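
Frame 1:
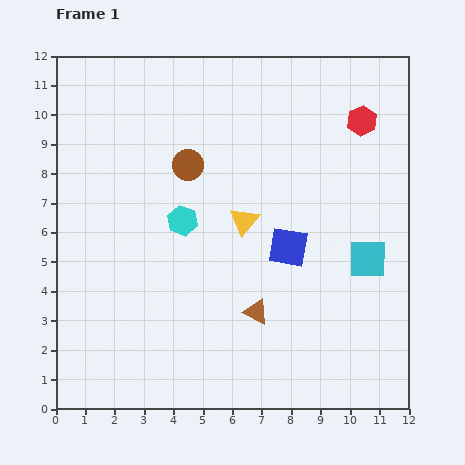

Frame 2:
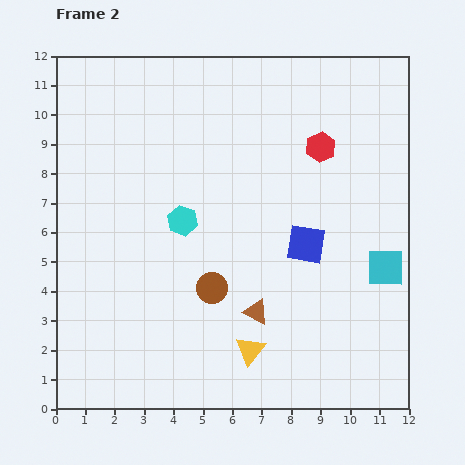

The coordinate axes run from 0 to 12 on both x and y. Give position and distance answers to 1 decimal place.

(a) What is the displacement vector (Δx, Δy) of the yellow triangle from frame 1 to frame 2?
(0.2, -4.4)

The yellow triangle was at (6.4, 6.4) in frame 1 and (6.6, 2.0) in frame 2.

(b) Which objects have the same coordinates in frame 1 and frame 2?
the cyan hexagon, the brown triangle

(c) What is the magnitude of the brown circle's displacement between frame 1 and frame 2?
4.3

The brown circle moved from (4.5, 8.3) to (5.3, 4.1), a distance of √(0.8² + 4.2²) ≈ 4.3.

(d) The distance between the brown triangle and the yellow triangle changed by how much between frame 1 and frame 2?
-1.8

Distance in frame 1: 3.1. Distance in frame 2: 1.3.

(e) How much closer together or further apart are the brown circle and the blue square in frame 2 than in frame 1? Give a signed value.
-0.9

Distance in frame 1: 4.4. Distance in frame 2: 3.5.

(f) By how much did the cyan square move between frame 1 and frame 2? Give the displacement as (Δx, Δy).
(0.6, -0.3)

The cyan square was at (10.6, 5.1) in frame 1 and (11.2, 4.8) in frame 2.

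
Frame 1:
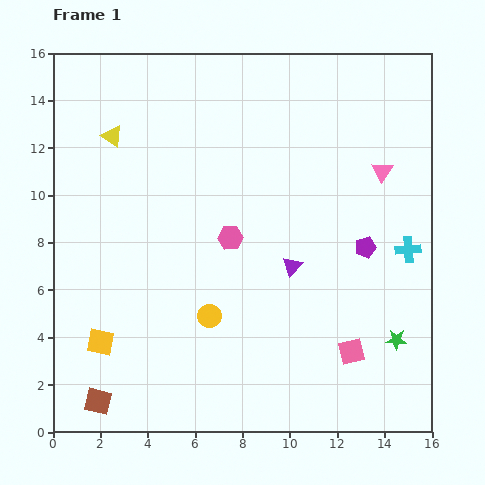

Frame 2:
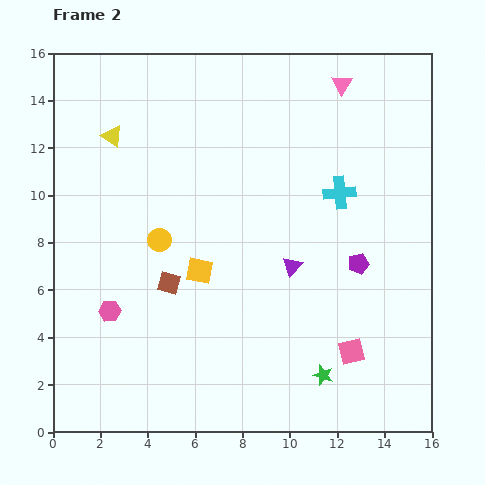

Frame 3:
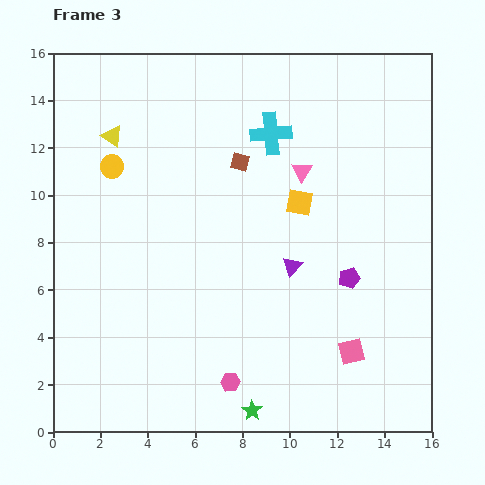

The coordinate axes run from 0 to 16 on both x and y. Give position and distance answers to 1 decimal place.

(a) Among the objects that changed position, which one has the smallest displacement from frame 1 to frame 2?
the purple pentagon

(moved 0.8)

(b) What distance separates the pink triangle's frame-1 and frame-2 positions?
4.1

The pink triangle moved from (13.9, 11.0) to (12.2, 14.7), a distance of √(1.7² + 3.7²) ≈ 4.1.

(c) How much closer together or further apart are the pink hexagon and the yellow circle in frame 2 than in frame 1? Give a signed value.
+0.3

Distance in frame 1: 3.4. Distance in frame 2: 3.7.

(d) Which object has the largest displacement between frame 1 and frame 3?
the brown square

(moved 11.7; next 10.3)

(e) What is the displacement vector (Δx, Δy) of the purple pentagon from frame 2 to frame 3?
(-0.4, -0.6)

The purple pentagon was at (12.9, 7.1) in frame 2 and (12.5, 6.5) in frame 3.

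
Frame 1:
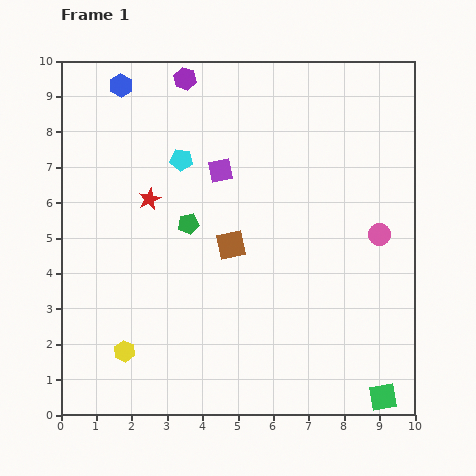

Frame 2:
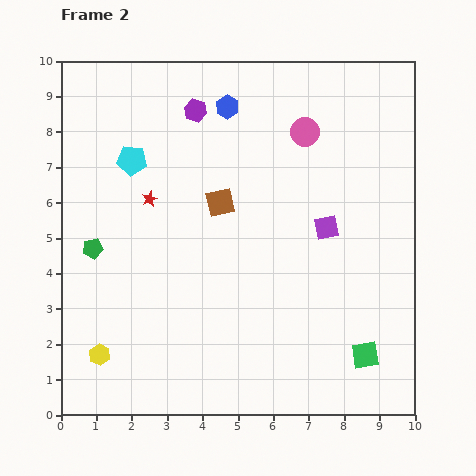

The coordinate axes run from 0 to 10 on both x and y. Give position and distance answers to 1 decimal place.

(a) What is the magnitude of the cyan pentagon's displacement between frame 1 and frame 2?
1.4

The cyan pentagon moved from (3.4, 7.2) to (2.0, 7.2), a distance of √(1.4² + 0.0²) ≈ 1.4.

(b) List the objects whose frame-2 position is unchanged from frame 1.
the red star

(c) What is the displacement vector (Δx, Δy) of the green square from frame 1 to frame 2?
(-0.5, 1.2)

The green square was at (9.1, 0.5) in frame 1 and (8.6, 1.7) in frame 2.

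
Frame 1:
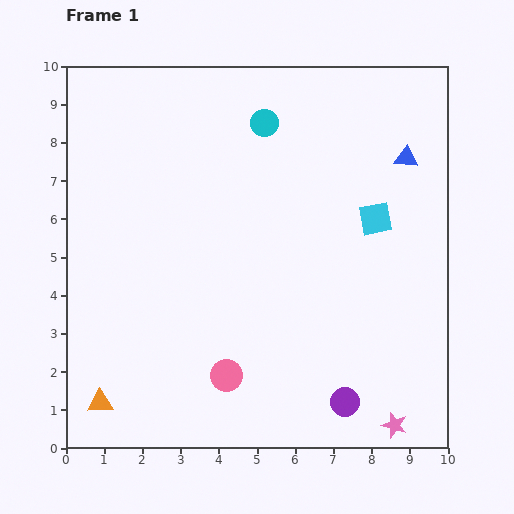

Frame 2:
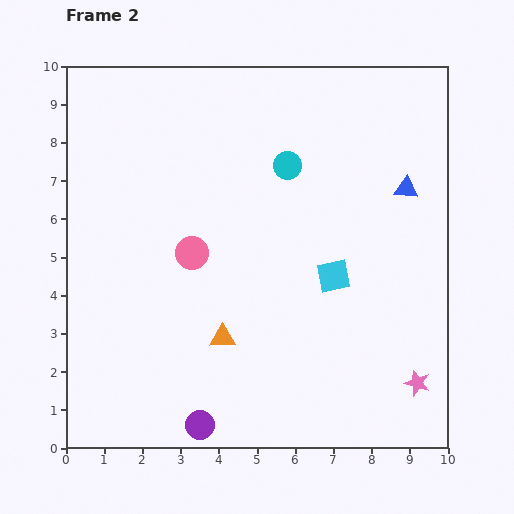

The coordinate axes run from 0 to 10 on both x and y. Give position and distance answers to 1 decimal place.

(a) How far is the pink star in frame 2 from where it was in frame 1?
1.3

The pink star moved from (8.6, 0.6) to (9.2, 1.7), a distance of √(0.6² + 1.1²) ≈ 1.3.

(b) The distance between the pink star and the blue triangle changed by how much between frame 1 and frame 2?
-1.9

Distance in frame 1: 7.0. Distance in frame 2: 5.1.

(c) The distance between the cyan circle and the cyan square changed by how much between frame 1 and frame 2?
-0.7

Distance in frame 1: 3.8. Distance in frame 2: 3.1.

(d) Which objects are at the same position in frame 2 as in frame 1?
none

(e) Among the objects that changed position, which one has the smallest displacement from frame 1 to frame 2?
the blue triangle

(moved 0.8)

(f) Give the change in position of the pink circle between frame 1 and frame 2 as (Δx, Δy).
(-0.9, 3.2)

The pink circle was at (4.2, 1.9) in frame 1 and (3.3, 5.1) in frame 2.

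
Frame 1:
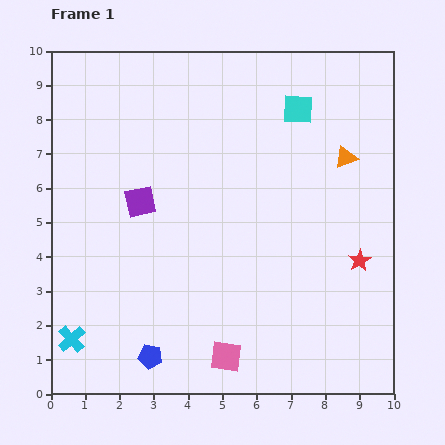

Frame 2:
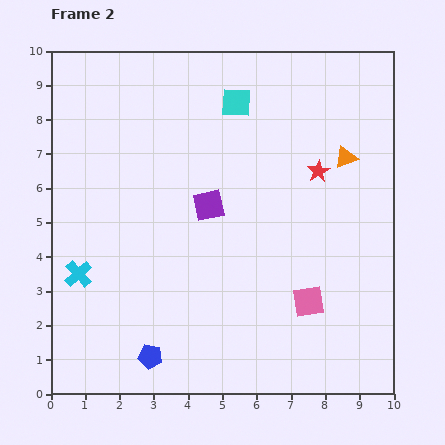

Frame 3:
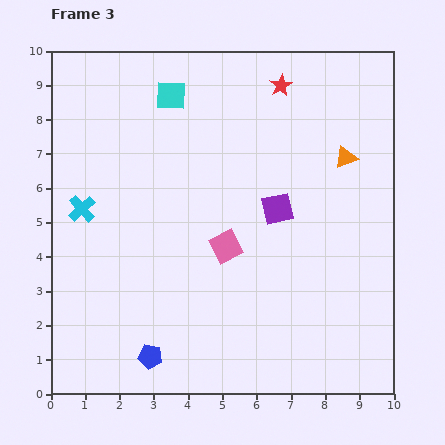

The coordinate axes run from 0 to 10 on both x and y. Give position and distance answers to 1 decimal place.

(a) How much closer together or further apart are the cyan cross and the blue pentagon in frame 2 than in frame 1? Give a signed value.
+0.8

Distance in frame 1: 2.4. Distance in frame 2: 3.2.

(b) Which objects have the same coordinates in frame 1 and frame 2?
the orange triangle, the blue pentagon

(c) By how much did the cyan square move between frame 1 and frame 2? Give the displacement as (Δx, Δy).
(-1.8, 0.2)

The cyan square was at (7.2, 8.3) in frame 1 and (5.4, 8.5) in frame 2.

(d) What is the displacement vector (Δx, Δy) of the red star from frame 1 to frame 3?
(-2.3, 5.1)

The red star was at (9.0, 3.9) in frame 1 and (6.7, 9.0) in frame 3.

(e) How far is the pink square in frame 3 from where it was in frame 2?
2.9

The pink square moved from (7.5, 2.7) to (5.1, 4.3), a distance of √(2.4² + 1.6²) ≈ 2.9.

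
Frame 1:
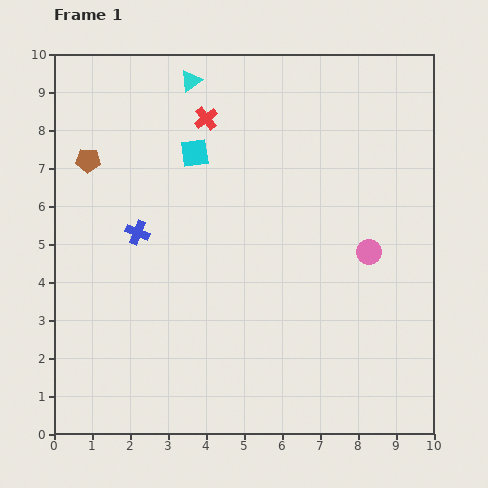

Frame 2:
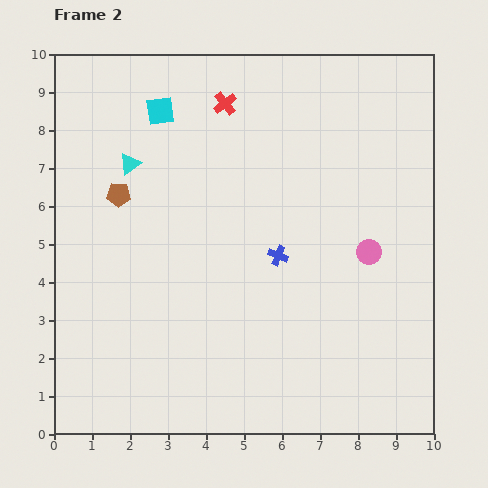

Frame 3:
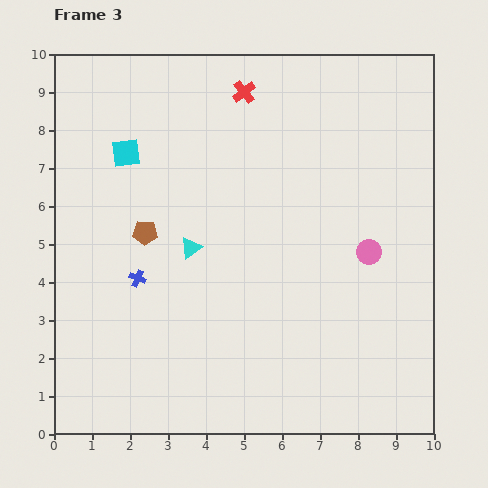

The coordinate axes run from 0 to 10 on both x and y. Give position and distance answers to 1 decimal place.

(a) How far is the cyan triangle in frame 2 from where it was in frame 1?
2.7

The cyan triangle moved from (3.6, 9.3) to (2.0, 7.1), a distance of √(1.6² + 2.2²) ≈ 2.7.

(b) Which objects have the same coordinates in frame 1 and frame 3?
the pink circle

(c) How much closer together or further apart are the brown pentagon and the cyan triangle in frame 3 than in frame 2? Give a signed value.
+0.4

Distance in frame 2: 0.9. Distance in frame 3: 1.3.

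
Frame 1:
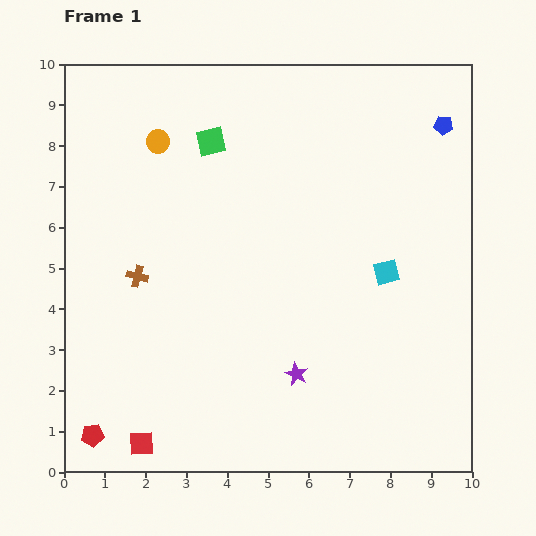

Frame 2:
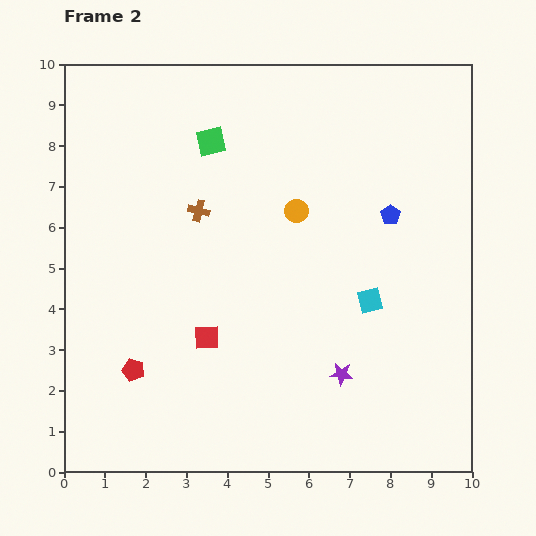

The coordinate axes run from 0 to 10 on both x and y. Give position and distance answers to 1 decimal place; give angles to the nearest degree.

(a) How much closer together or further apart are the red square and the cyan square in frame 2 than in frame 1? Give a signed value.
-3.2

Distance in frame 1: 7.3. Distance in frame 2: 4.1.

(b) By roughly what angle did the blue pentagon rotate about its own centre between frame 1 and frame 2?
30° clockwise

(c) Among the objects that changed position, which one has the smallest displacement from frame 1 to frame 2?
the cyan square

(moved 0.8)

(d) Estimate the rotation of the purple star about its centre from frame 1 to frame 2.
20° counter-clockwise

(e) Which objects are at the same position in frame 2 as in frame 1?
the green square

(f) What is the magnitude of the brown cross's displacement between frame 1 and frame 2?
2.2

The brown cross moved from (1.8, 4.8) to (3.3, 6.4), a distance of √(1.5² + 1.6²) ≈ 2.2.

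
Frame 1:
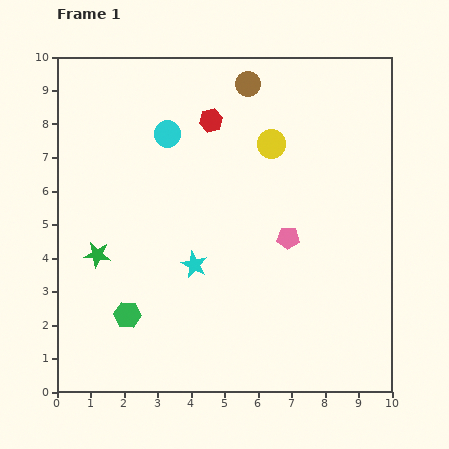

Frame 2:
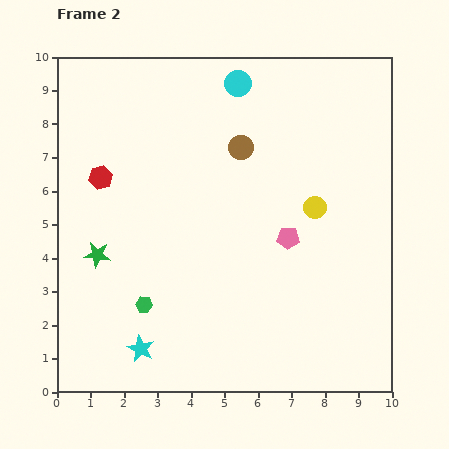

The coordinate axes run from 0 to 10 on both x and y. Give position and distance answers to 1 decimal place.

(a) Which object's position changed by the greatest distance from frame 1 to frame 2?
the red hexagon

(moved 3.7; next 3.0)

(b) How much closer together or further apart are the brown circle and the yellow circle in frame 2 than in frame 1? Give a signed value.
+0.9

Distance in frame 1: 1.9. Distance in frame 2: 2.8.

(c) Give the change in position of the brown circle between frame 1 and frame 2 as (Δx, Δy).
(-0.2, -1.9)

The brown circle was at (5.7, 9.2) in frame 1 and (5.5, 7.3) in frame 2.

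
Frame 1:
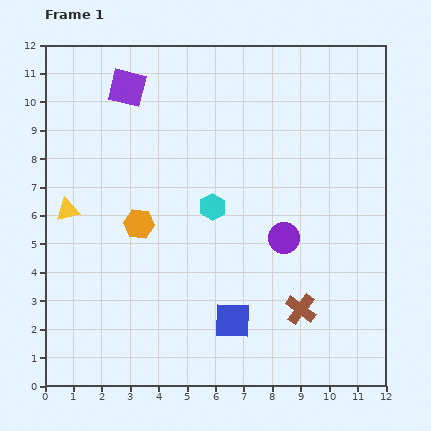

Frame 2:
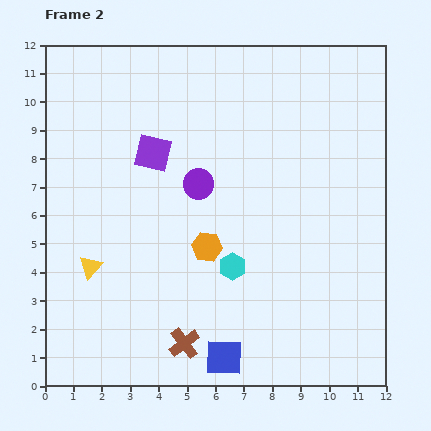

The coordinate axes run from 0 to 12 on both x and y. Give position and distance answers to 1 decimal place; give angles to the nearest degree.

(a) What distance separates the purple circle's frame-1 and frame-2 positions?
3.6

The purple circle moved from (8.4, 5.2) to (5.4, 7.1), a distance of √(3.0² + 1.9²) ≈ 3.6.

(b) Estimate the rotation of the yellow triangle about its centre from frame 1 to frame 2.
35° counter-clockwise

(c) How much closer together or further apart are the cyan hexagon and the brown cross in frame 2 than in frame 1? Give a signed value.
-1.6

Distance in frame 1: 4.8. Distance in frame 2: 3.2.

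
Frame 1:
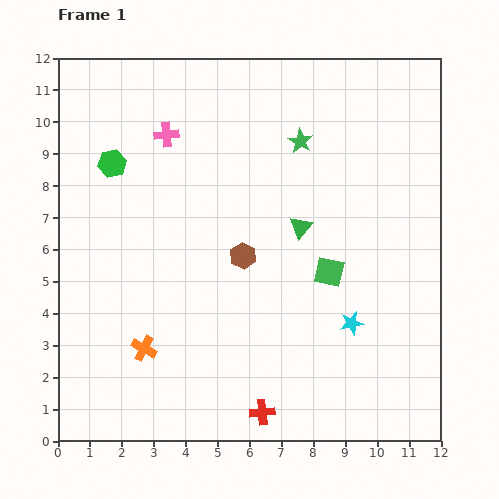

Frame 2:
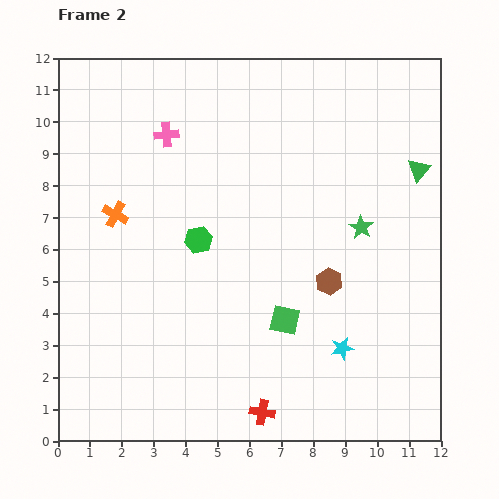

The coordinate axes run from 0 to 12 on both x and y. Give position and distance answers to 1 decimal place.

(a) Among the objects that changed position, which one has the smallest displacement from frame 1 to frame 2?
the cyan star

(moved 0.9)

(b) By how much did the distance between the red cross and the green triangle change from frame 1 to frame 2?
+3.1

Distance in frame 1: 5.9. Distance in frame 2: 9.0.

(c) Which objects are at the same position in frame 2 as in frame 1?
the pink cross, the red cross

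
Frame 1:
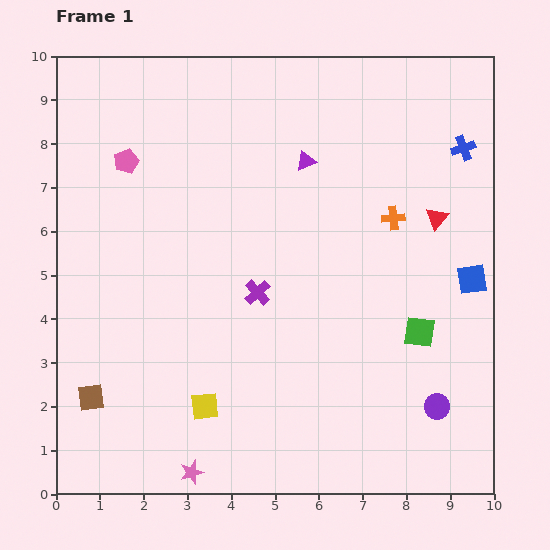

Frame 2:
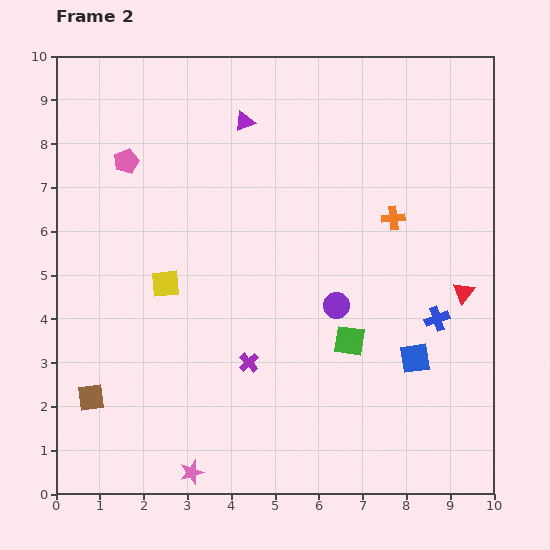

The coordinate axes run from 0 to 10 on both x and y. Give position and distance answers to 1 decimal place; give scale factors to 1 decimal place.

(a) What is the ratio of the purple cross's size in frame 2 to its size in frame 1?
0.7×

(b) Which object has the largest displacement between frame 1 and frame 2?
the blue cross

(moved 3.9; next 3.3)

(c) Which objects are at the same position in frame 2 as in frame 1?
the pink pentagon, the pink star, the brown square, the orange cross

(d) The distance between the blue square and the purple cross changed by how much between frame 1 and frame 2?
-1.1

Distance in frame 1: 4.9. Distance in frame 2: 3.8.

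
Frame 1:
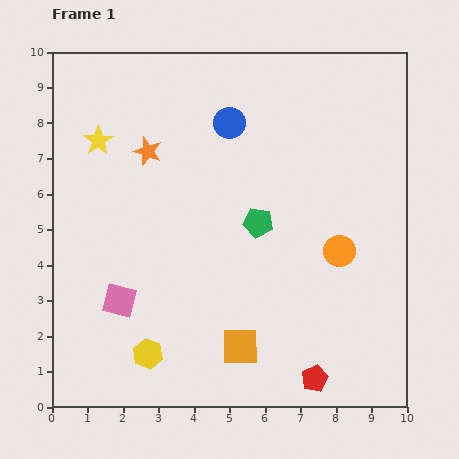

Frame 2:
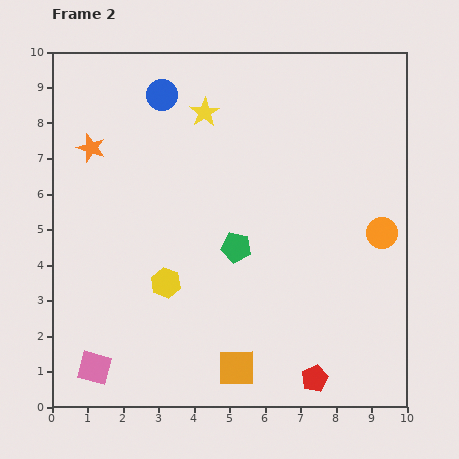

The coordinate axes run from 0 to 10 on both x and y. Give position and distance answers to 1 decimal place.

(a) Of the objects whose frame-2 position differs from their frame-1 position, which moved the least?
the orange square

(moved 0.6)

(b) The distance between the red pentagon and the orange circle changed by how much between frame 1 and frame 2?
+0.8

Distance in frame 1: 3.7. Distance in frame 2: 4.5.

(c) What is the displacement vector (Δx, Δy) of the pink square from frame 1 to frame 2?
(-0.7, -1.9)

The pink square was at (1.9, 3.0) in frame 1 and (1.2, 1.1) in frame 2.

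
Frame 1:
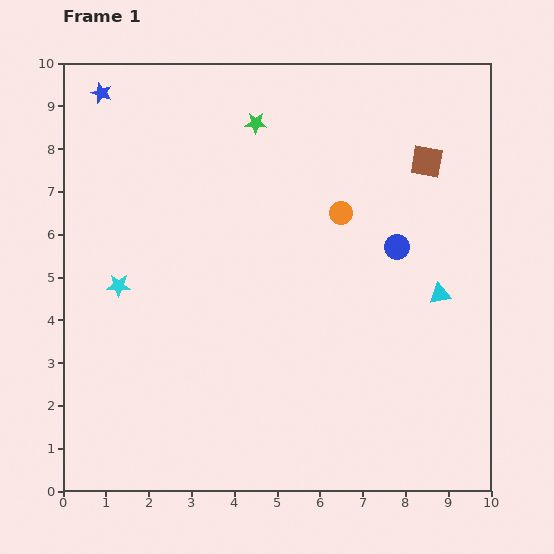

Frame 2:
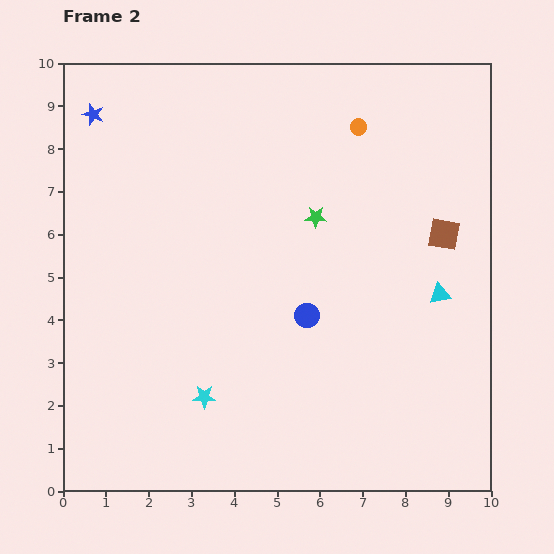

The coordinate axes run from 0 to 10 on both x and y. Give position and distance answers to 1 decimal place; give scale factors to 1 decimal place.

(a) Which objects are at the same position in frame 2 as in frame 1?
the cyan triangle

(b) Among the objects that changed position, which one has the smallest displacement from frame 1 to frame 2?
the blue star

(moved 0.5)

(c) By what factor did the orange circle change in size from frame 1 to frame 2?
0.7×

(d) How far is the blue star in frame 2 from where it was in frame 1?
0.5

The blue star moved from (0.9, 9.3) to (0.7, 8.8), a distance of √(0.2² + 0.5²) ≈ 0.5.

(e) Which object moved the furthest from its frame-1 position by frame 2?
the cyan star

(moved 3.3; next 2.6)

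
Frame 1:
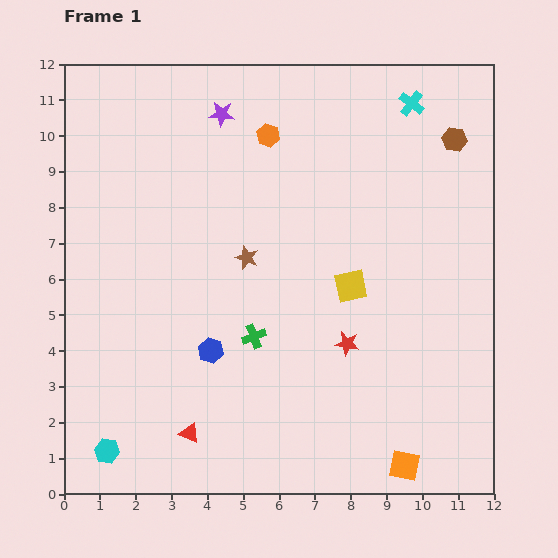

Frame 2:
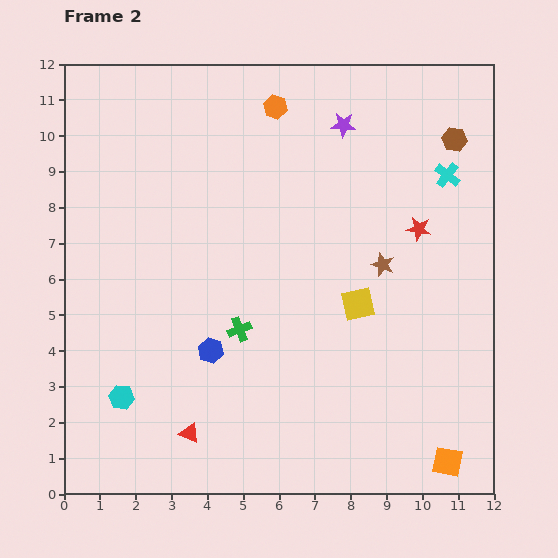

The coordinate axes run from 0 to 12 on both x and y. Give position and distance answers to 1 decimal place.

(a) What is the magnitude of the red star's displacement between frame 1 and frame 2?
3.8

The red star moved from (7.9, 4.2) to (9.9, 7.4), a distance of √(2.0² + 3.2²) ≈ 3.8.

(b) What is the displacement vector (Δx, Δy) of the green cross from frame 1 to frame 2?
(-0.4, 0.2)

The green cross was at (5.3, 4.4) in frame 1 and (4.9, 4.6) in frame 2.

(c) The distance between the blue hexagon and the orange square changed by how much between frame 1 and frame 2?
+1.0

Distance in frame 1: 6.3. Distance in frame 2: 7.3.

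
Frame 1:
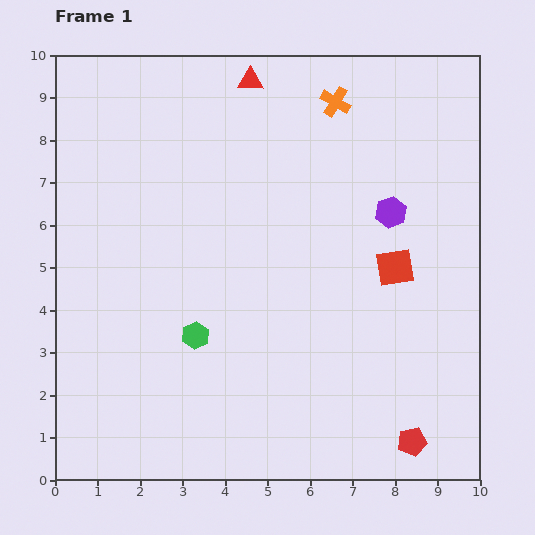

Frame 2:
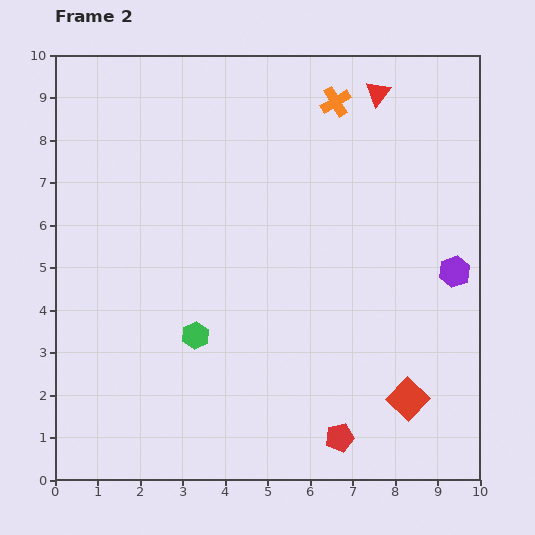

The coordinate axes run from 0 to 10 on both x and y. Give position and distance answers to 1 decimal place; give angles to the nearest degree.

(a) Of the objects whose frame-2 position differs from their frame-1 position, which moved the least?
the red pentagon

(moved 1.7)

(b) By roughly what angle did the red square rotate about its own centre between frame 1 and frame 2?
38° counter-clockwise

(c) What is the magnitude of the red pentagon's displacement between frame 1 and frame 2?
1.7

The red pentagon moved from (8.4, 0.9) to (6.7, 1.0), a distance of √(1.7² + 0.1²) ≈ 1.7.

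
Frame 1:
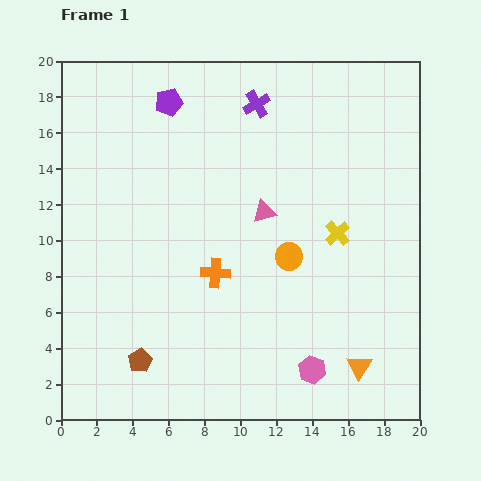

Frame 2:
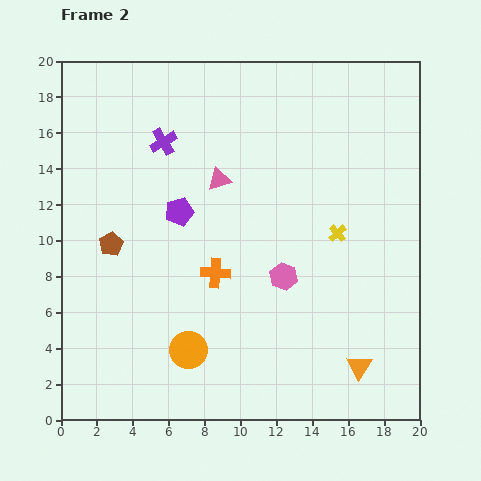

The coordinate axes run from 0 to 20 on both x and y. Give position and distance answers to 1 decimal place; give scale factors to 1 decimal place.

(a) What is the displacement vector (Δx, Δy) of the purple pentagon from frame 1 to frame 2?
(0.6, -6.1)

The purple pentagon was at (6.0, 17.7) in frame 1 and (6.6, 11.6) in frame 2.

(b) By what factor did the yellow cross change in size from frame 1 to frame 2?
0.7×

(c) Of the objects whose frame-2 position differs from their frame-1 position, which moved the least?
the pink triangle

(moved 3.1)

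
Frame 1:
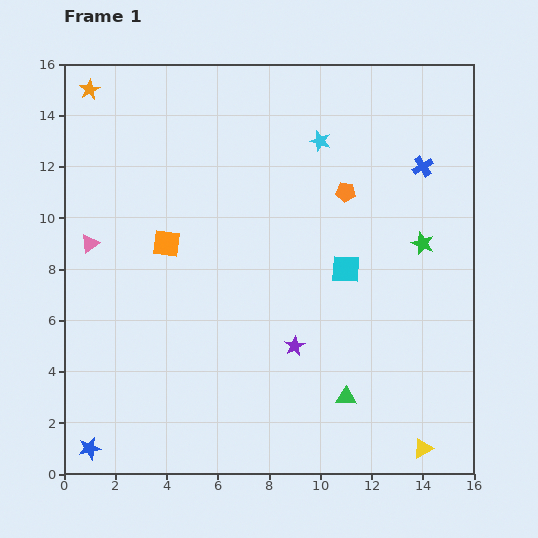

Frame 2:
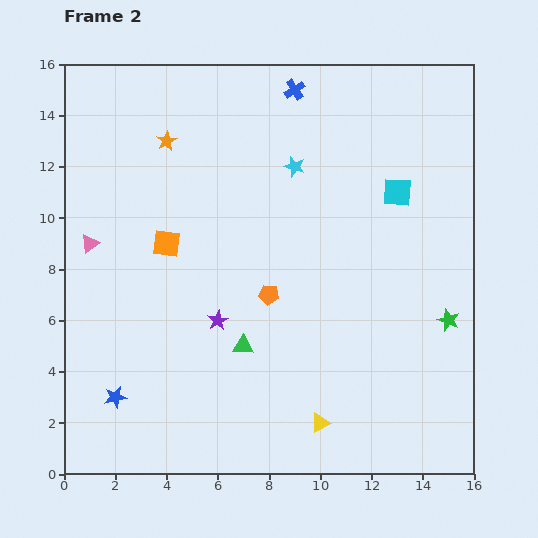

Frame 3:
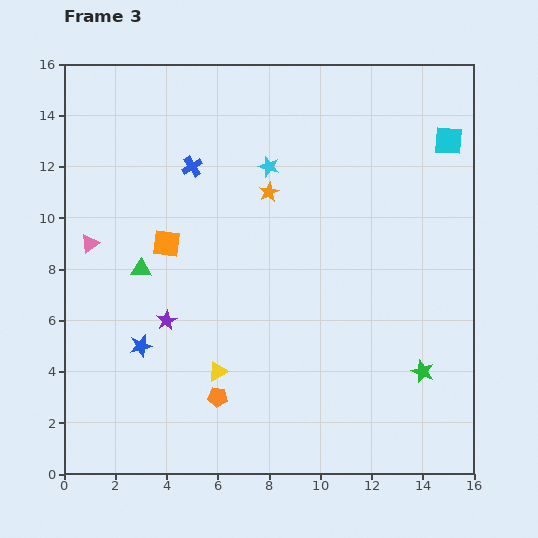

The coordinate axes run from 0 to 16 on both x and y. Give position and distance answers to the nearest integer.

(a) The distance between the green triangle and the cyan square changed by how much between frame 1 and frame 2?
+3

Distance in frame 1: 5. Distance in frame 2: 8.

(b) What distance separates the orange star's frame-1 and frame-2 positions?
4

The orange star moved from (1, 15) to (4, 13), a distance of √(3² + 2²) ≈ 4.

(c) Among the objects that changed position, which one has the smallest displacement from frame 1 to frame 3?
the cyan star

(moved 2)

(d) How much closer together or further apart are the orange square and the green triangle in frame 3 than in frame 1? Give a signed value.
-8

Distance in frame 1: 9. Distance in frame 3: 1.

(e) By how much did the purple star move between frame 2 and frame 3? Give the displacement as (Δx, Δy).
(-2, 0)

The purple star was at (6, 6) in frame 2 and (4, 6) in frame 3.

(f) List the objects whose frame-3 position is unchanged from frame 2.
the pink triangle, the orange square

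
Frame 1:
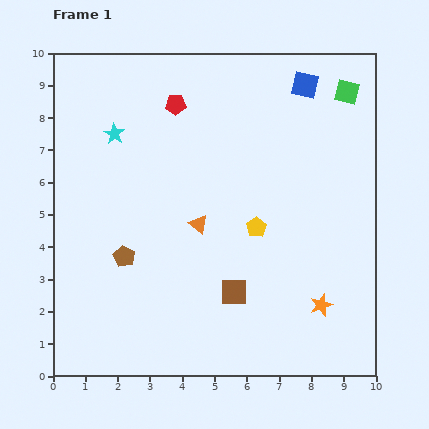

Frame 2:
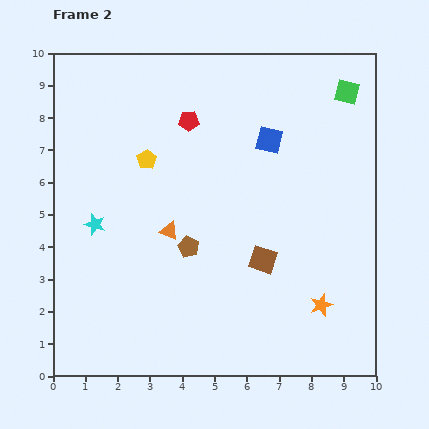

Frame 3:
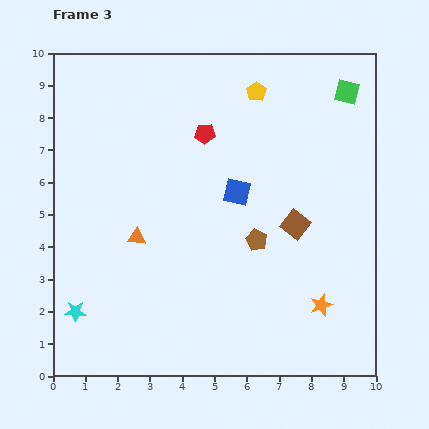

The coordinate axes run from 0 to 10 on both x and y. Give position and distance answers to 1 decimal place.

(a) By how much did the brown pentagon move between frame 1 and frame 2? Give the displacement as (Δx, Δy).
(2.0, 0.3)

The brown pentagon was at (2.2, 3.7) in frame 1 and (4.2, 4.0) in frame 2.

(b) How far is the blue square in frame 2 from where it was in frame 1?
2.0

The blue square moved from (7.8, 9.0) to (6.7, 7.3), a distance of √(1.1² + 1.7²) ≈ 2.0.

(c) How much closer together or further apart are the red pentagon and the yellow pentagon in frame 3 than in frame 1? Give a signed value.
-2.4

Distance in frame 1: 4.5. Distance in frame 3: 2.1.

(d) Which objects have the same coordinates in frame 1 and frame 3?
the orange star, the green square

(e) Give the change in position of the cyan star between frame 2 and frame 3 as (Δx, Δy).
(-0.6, -2.7)

The cyan star was at (1.3, 4.7) in frame 2 and (0.7, 2.0) in frame 3.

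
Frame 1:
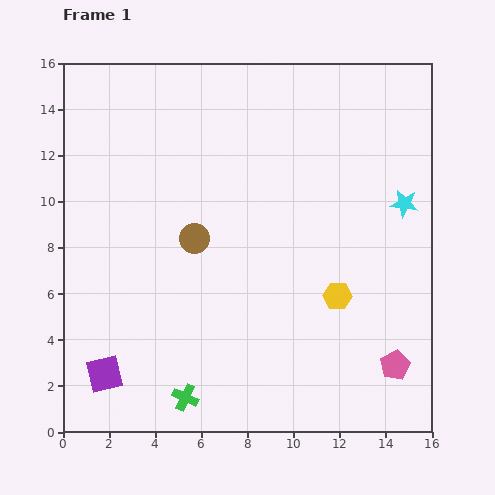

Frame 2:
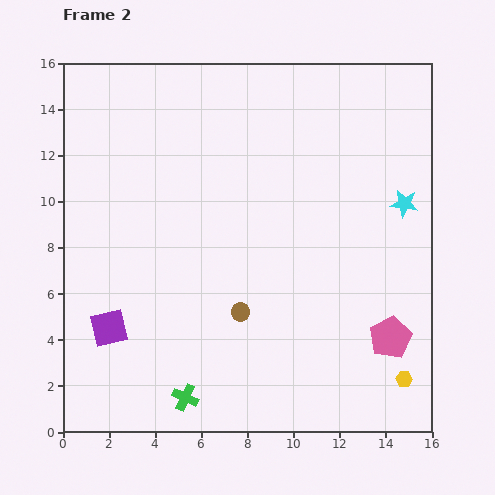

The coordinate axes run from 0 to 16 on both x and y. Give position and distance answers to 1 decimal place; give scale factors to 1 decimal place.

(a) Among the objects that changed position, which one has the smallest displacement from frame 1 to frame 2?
the pink pentagon

(moved 1.2)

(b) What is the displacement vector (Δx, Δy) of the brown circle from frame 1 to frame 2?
(2.0, -3.2)

The brown circle was at (5.7, 8.4) in frame 1 and (7.7, 5.2) in frame 2.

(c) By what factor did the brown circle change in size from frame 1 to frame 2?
0.6×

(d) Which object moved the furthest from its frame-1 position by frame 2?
the yellow hexagon

(moved 4.6; next 3.8)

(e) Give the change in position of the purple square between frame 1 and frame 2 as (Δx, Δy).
(0.2, 2.0)

The purple square was at (1.8, 2.5) in frame 1 and (2.0, 4.5) in frame 2.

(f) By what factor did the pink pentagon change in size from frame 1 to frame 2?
1.4×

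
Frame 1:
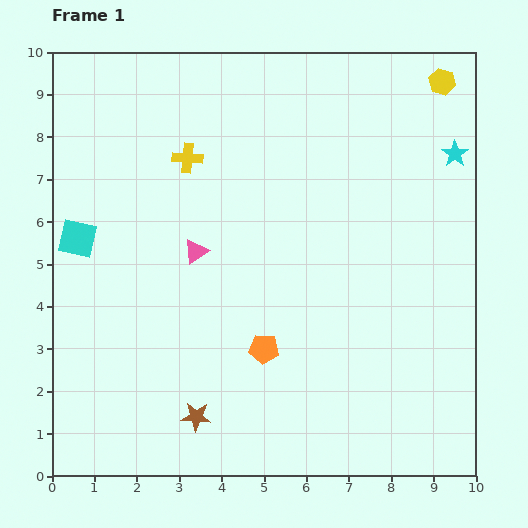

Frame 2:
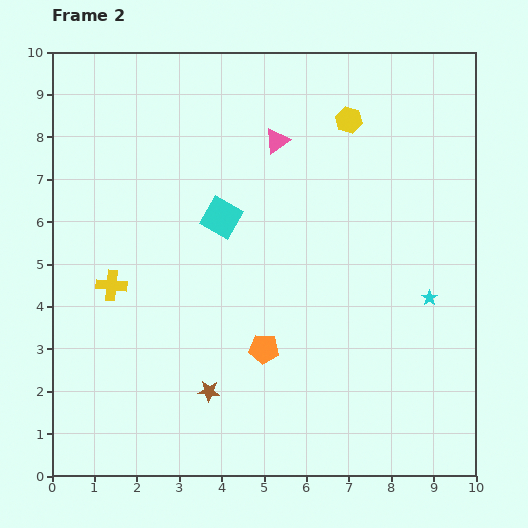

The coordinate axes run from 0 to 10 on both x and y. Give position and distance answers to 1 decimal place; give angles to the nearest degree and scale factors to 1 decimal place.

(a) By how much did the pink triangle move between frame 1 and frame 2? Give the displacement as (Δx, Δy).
(1.9, 2.6)

The pink triangle was at (3.4, 5.3) in frame 1 and (5.3, 7.9) in frame 2.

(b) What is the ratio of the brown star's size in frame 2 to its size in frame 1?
0.7×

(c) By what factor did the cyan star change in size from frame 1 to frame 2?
0.6×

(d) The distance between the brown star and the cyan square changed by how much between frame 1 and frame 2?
-0.9

Distance in frame 1: 5.0. Distance in frame 2: 4.1.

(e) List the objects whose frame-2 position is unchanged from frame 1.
the orange pentagon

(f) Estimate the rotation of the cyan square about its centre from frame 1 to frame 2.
17° clockwise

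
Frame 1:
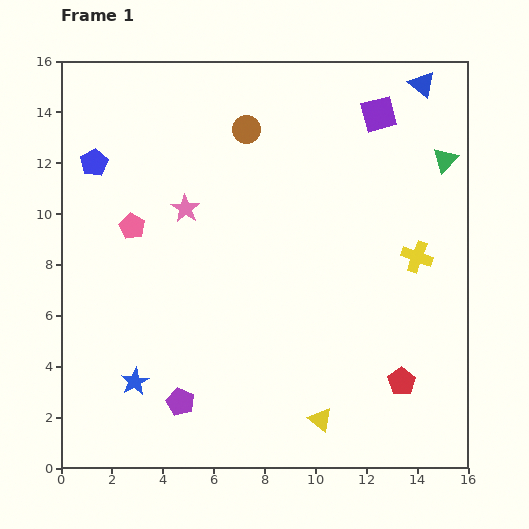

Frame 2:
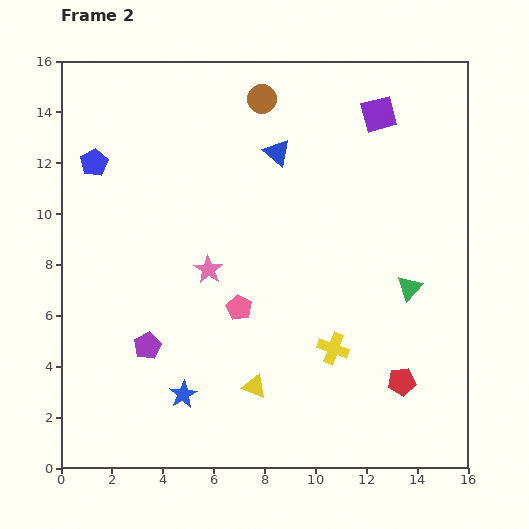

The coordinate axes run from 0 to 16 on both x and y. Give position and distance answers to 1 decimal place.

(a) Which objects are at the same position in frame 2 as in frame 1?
the purple square, the blue pentagon, the red pentagon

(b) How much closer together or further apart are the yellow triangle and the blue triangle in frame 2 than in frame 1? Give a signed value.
-4.6

Distance in frame 1: 13.8. Distance in frame 2: 9.2.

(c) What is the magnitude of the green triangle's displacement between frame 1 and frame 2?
5.2

The green triangle moved from (15.1, 12.1) to (13.7, 7.1), a distance of √(1.4² + 5.0²) ≈ 5.2.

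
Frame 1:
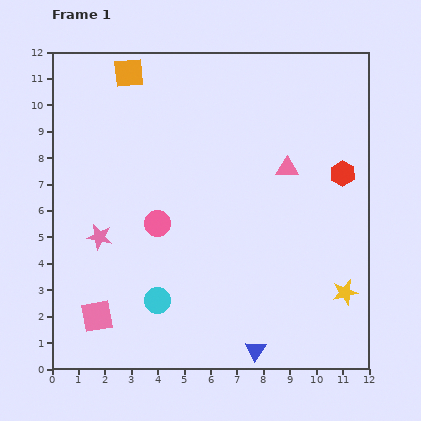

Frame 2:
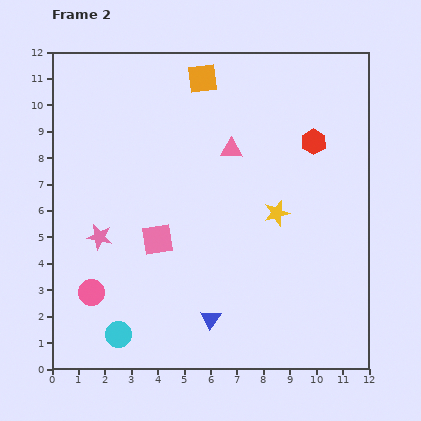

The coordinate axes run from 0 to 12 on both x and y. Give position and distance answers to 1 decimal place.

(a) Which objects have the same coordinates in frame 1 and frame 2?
the pink star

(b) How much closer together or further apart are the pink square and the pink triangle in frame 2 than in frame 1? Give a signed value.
-4.7

Distance in frame 1: 9.1. Distance in frame 2: 4.4.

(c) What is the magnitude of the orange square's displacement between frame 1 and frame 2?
2.8

The orange square moved from (2.9, 11.2) to (5.7, 11.0), a distance of √(2.8² + 0.2²) ≈ 2.8.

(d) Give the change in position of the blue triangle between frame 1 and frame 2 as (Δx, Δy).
(-1.7, 1.2)

The blue triangle was at (7.7, 0.7) in frame 1 and (6.0, 1.9) in frame 2.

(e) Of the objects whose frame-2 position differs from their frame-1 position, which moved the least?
the red hexagon

(moved 1.6)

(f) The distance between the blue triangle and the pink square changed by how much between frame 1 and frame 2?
-2.5

Distance in frame 1: 6.1. Distance in frame 2: 3.6.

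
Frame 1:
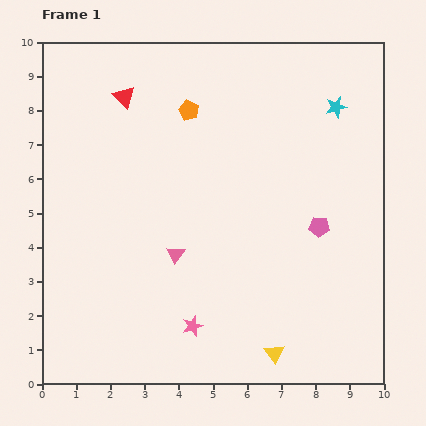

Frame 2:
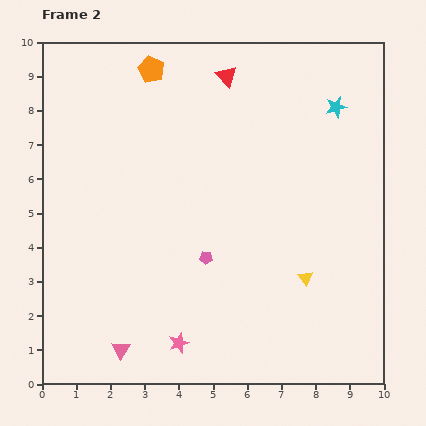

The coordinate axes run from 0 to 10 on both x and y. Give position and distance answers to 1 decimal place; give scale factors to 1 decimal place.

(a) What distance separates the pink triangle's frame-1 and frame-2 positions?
3.2

The pink triangle moved from (3.9, 3.8) to (2.3, 1.0), a distance of √(1.6² + 2.8²) ≈ 3.2.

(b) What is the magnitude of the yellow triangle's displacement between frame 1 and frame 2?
2.4

The yellow triangle moved from (6.8, 0.9) to (7.7, 3.1), a distance of √(0.9² + 2.2²) ≈ 2.4.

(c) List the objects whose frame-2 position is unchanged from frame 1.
the cyan star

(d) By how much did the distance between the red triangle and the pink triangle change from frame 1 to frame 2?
+3.8

Distance in frame 1: 4.8. Distance in frame 2: 8.6.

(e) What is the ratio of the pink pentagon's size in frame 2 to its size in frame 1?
0.6×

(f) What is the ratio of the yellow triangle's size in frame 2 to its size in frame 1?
0.8×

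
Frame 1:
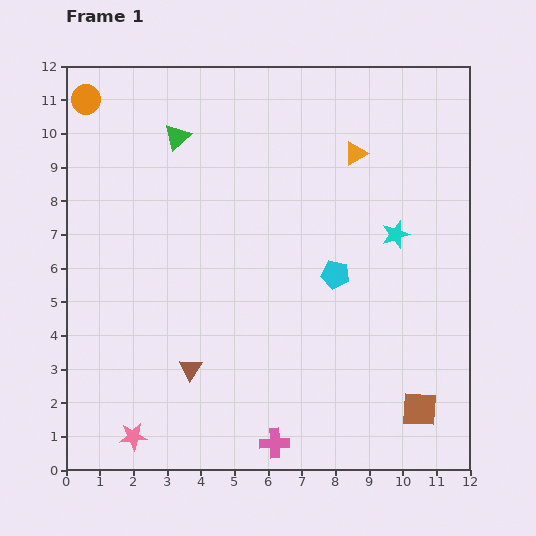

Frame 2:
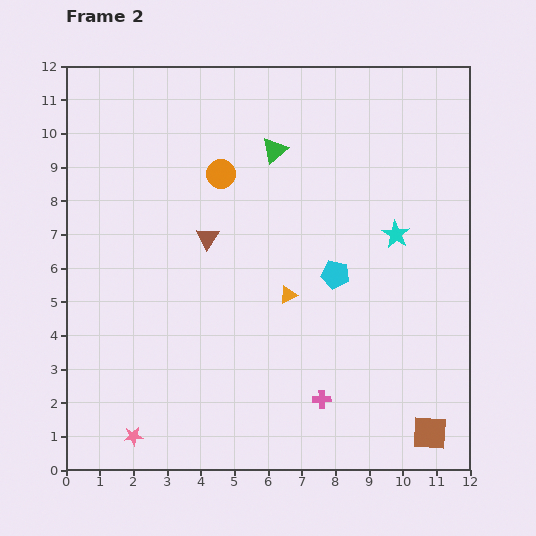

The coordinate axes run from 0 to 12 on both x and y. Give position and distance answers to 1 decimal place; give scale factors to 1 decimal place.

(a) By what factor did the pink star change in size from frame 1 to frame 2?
0.7×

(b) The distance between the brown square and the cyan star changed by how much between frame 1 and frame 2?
+0.8

Distance in frame 1: 5.2. Distance in frame 2: 6.0.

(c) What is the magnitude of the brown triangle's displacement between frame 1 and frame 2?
3.9

The brown triangle moved from (3.7, 3.0) to (4.2, 6.9), a distance of √(0.5² + 3.9²) ≈ 3.9.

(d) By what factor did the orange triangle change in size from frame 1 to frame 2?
0.8×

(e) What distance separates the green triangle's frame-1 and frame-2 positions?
2.9

The green triangle moved from (3.3, 9.9) to (6.2, 9.5), a distance of √(2.9² + 0.4²) ≈ 2.9.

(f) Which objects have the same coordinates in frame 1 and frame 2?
the pink star, the cyan star, the cyan pentagon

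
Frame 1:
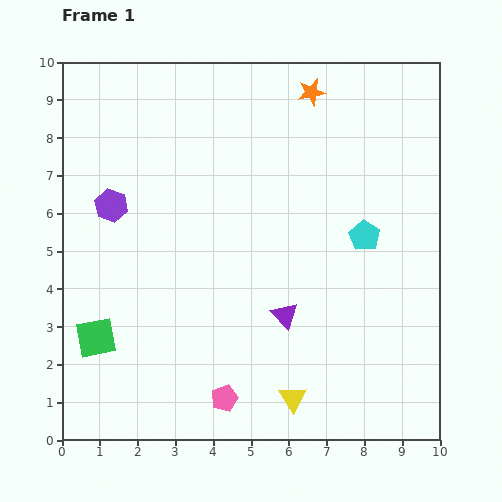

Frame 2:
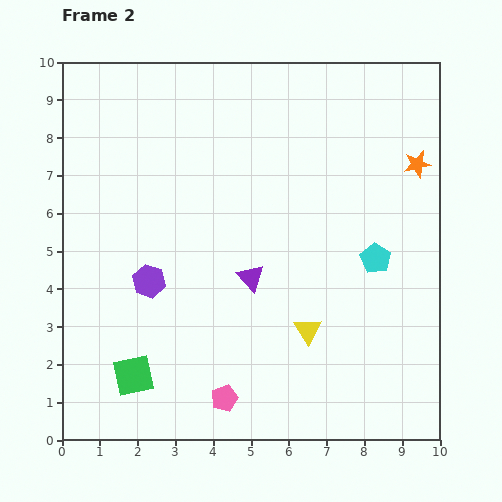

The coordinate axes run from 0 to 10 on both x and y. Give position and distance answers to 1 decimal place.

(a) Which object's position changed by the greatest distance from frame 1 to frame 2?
the orange star

(moved 3.4; next 2.2)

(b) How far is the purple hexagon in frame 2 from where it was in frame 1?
2.2

The purple hexagon moved from (1.3, 6.2) to (2.3, 4.2), a distance of √(1.0² + 2.0²) ≈ 2.2.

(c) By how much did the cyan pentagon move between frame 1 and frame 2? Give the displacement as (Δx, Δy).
(0.3, -0.6)

The cyan pentagon was at (8.0, 5.4) in frame 1 and (8.3, 4.8) in frame 2.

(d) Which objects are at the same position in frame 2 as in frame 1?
the pink pentagon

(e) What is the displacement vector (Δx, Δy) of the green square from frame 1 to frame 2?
(1.0, -1.0)

The green square was at (0.9, 2.7) in frame 1 and (1.9, 1.7) in frame 2.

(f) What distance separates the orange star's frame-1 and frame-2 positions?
3.4

The orange star moved from (6.6, 9.2) to (9.4, 7.3), a distance of √(2.8² + 1.9²) ≈ 3.4.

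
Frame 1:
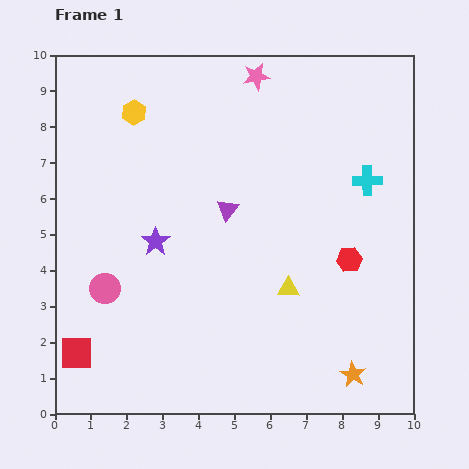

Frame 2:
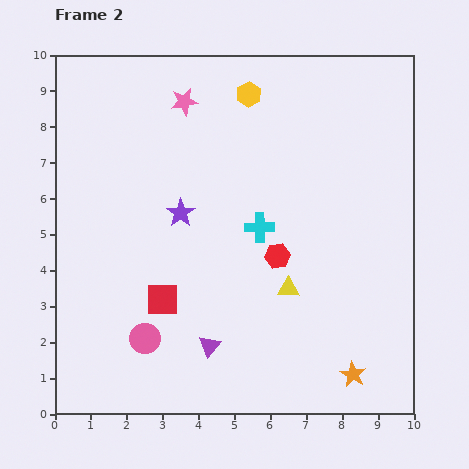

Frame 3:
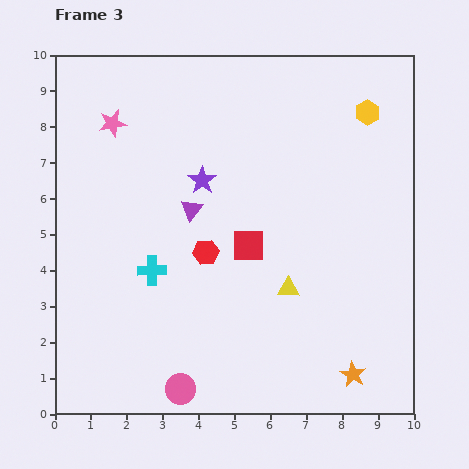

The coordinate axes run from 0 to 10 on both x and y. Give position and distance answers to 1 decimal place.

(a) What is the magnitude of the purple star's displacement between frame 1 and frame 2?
1.1

The purple star moved from (2.8, 4.8) to (3.5, 5.6), a distance of √(0.7² + 0.8²) ≈ 1.1.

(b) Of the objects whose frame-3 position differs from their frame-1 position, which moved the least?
the purple triangle

(moved 1.0)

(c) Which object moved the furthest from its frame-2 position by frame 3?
the purple triangle

(moved 3.8; next 3.3)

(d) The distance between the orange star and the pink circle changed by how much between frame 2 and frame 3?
-1.1

Distance in frame 2: 5.9. Distance in frame 3: 4.8.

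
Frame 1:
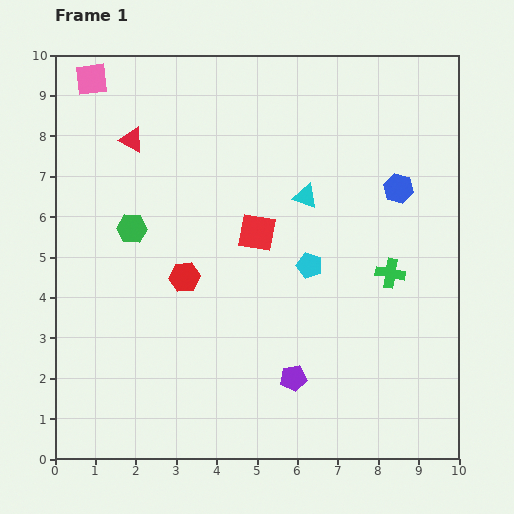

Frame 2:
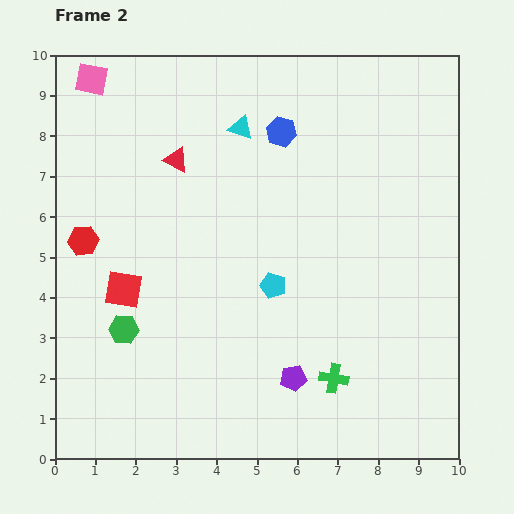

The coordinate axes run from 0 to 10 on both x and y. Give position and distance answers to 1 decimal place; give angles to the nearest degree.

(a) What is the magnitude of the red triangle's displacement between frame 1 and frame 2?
1.2

The red triangle moved from (1.9, 7.9) to (3.0, 7.4), a distance of √(1.1² + 0.5²) ≈ 1.2.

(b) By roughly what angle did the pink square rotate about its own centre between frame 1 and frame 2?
19° clockwise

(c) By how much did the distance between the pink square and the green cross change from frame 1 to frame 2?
+0.7

Distance in frame 1: 8.8. Distance in frame 2: 9.5.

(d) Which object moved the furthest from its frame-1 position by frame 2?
the red square

(moved 3.6; next 3.2)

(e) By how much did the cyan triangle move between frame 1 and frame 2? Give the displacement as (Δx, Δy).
(-1.6, 1.7)

The cyan triangle was at (6.2, 6.5) in frame 1 and (4.6, 8.2) in frame 2.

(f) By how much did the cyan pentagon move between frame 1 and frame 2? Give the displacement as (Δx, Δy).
(-0.9, -0.5)

The cyan pentagon was at (6.3, 4.8) in frame 1 and (5.4, 4.3) in frame 2.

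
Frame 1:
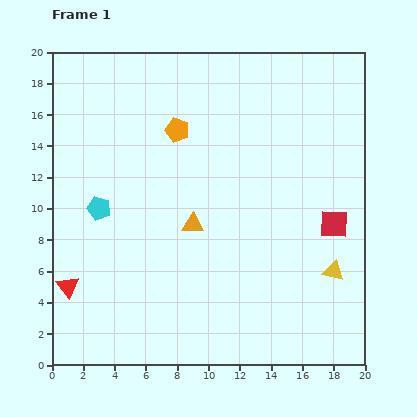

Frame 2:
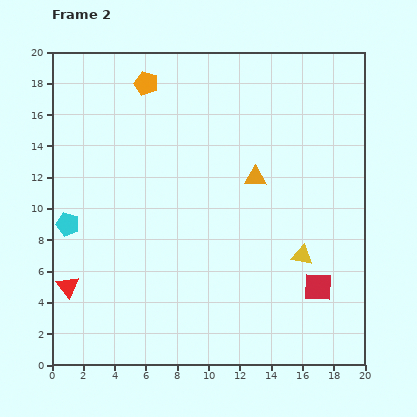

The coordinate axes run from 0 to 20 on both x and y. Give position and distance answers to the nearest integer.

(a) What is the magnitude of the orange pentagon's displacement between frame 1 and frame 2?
4

The orange pentagon moved from (8, 15) to (6, 18), a distance of √(2² + 3²) ≈ 4.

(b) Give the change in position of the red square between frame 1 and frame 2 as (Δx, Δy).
(-1, -4)

The red square was at (18, 9) in frame 1 and (17, 5) in frame 2.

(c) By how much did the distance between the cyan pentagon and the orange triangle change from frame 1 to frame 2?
+6

Distance in frame 1: 6. Distance in frame 2: 12.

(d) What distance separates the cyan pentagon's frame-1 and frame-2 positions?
2

The cyan pentagon moved from (3, 10) to (1, 9), a distance of √(2² + 1²) ≈ 2.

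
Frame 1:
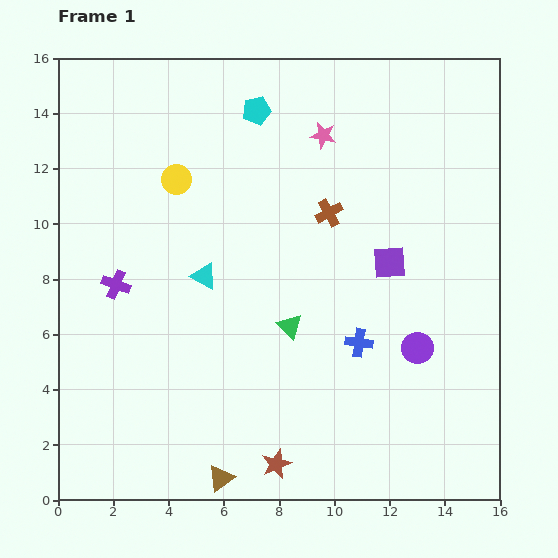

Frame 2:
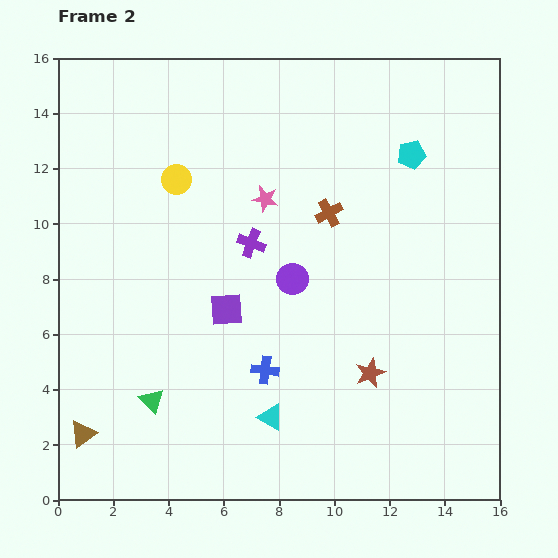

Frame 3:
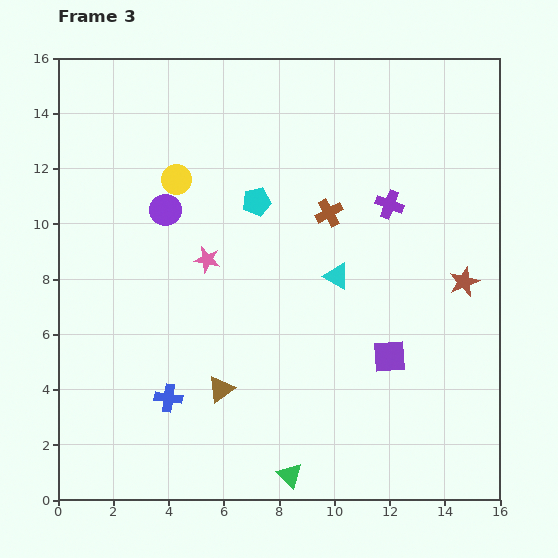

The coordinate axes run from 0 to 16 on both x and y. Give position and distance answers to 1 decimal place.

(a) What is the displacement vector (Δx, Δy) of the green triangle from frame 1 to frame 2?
(-5.0, -2.7)

The green triangle was at (8.4, 6.3) in frame 1 and (3.4, 3.6) in frame 2.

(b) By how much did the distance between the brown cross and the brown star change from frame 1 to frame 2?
-3.3

Distance in frame 1: 9.3. Distance in frame 2: 6.0.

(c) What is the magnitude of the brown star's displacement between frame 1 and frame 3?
9.5

The brown star moved from (7.9, 1.3) to (14.7, 7.9), a distance of √(6.8² + 6.6²) ≈ 9.5.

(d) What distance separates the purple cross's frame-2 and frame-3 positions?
5.2

The purple cross moved from (7.0, 9.3) to (12.0, 10.7), a distance of √(5.0² + 1.4²) ≈ 5.2.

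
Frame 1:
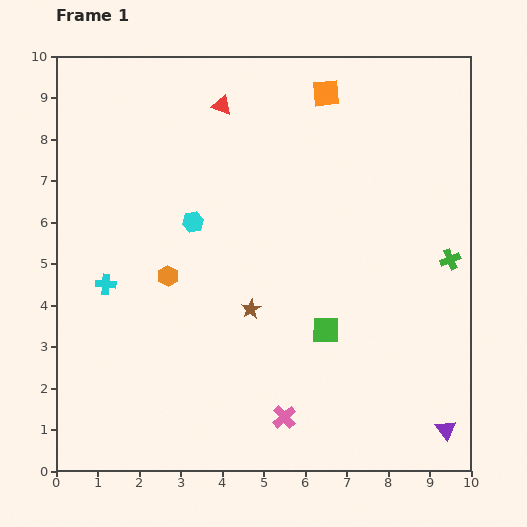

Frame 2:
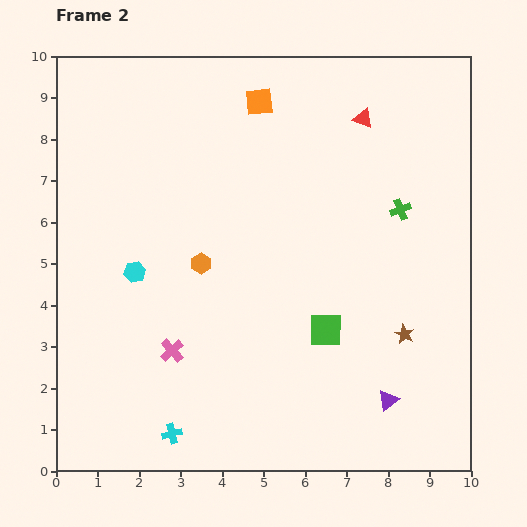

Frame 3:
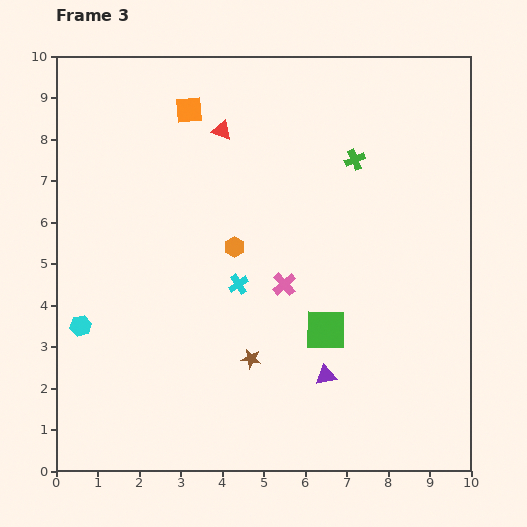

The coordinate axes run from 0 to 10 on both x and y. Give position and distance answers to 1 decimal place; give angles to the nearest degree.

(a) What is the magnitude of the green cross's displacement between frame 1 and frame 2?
1.7

The green cross moved from (9.5, 5.1) to (8.3, 6.3), a distance of √(1.2² + 1.2²) ≈ 1.7.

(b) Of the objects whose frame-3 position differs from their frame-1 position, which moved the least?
the red triangle

(moved 0.6)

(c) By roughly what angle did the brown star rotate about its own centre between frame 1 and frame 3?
31° counter-clockwise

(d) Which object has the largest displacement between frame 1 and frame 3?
the cyan hexagon

(moved 3.7; next 3.3)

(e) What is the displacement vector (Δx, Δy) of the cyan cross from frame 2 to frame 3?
(1.6, 3.6)

The cyan cross was at (2.8, 0.9) in frame 2 and (4.4, 4.5) in frame 3.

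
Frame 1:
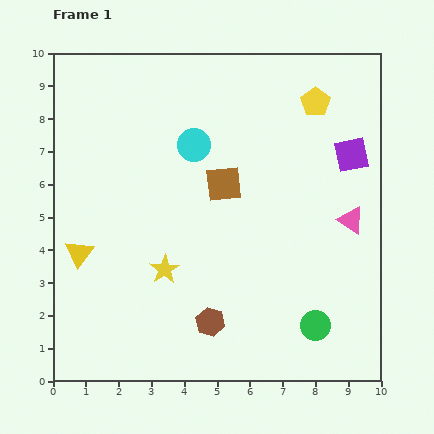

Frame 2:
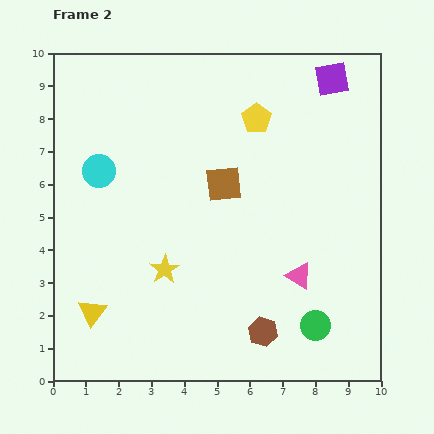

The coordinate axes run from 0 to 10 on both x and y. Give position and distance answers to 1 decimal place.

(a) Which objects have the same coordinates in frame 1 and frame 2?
the brown square, the green circle, the yellow star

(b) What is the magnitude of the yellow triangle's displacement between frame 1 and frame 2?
1.8

The yellow triangle moved from (0.8, 3.9) to (1.2, 2.1), a distance of √(0.4² + 1.8²) ≈ 1.8.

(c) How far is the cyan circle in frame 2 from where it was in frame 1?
3.0

The cyan circle moved from (4.3, 7.2) to (1.4, 6.4), a distance of √(2.9² + 0.8²) ≈ 3.0.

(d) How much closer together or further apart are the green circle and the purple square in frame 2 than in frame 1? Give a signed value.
+2.2

Distance in frame 1: 5.3. Distance in frame 2: 7.5.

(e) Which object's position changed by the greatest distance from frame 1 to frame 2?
the cyan circle

(moved 3.0; next 2.4)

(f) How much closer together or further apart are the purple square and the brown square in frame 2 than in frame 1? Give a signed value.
+0.6

Distance in frame 1: 4.0. Distance in frame 2: 4.6.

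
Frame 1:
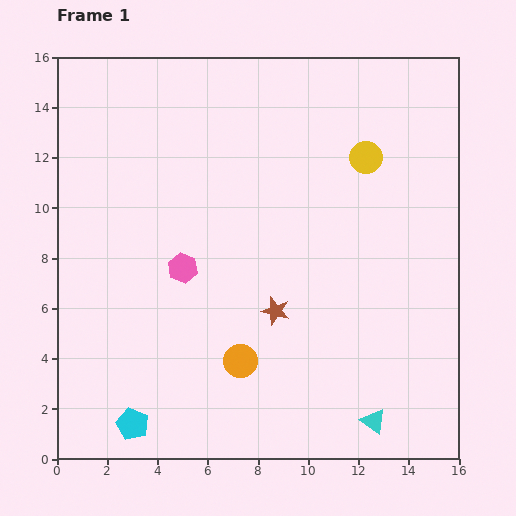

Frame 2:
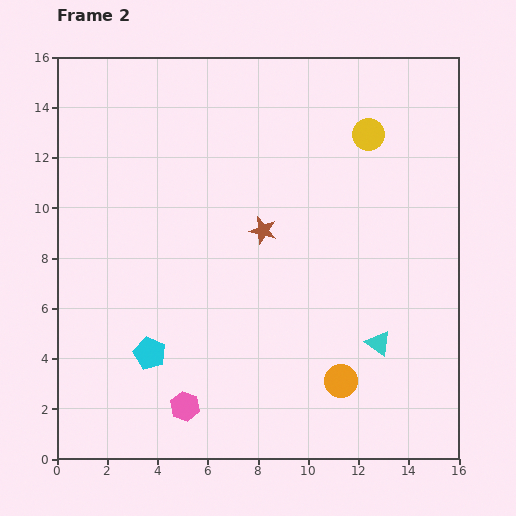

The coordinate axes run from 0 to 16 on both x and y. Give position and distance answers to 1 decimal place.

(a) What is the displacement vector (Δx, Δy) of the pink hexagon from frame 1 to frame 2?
(0.1, -5.5)

The pink hexagon was at (5.0, 7.6) in frame 1 and (5.1, 2.1) in frame 2.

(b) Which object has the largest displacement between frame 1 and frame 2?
the pink hexagon

(moved 5.5; next 4.1)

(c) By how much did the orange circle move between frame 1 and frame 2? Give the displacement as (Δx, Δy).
(4.0, -0.8)

The orange circle was at (7.3, 3.9) in frame 1 and (11.3, 3.1) in frame 2.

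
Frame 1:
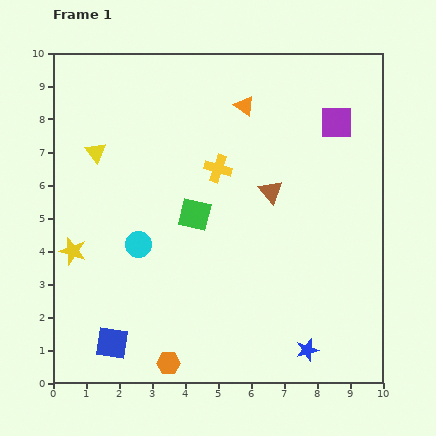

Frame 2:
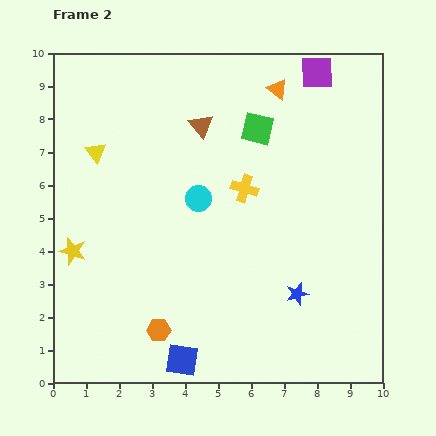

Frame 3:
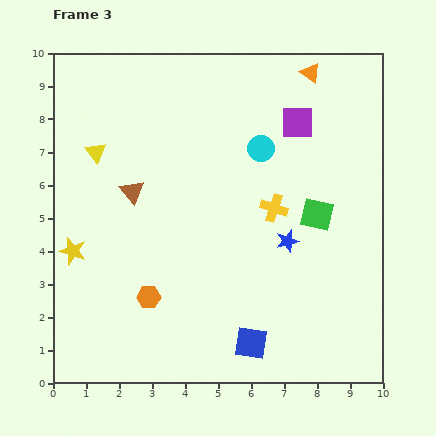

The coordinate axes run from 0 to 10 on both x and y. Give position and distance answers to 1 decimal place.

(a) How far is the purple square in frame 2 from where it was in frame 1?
1.6

The purple square moved from (8.6, 7.9) to (8.0, 9.4), a distance of √(0.6² + 1.5²) ≈ 1.6.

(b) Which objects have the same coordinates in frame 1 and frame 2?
the yellow triangle, the yellow star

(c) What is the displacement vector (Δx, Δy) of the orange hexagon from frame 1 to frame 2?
(-0.3, 1.0)

The orange hexagon was at (3.5, 0.6) in frame 1 and (3.2, 1.6) in frame 2.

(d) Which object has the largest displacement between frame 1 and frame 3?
the cyan circle

(moved 4.7; next 4.2)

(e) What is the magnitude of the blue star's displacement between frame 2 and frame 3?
1.6

The blue star moved from (7.4, 2.7) to (7.1, 4.3), a distance of √(0.3² + 1.6²) ≈ 1.6.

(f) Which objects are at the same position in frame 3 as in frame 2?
the yellow triangle, the yellow star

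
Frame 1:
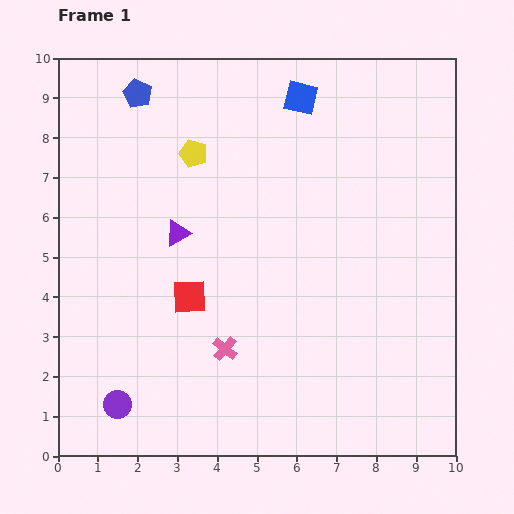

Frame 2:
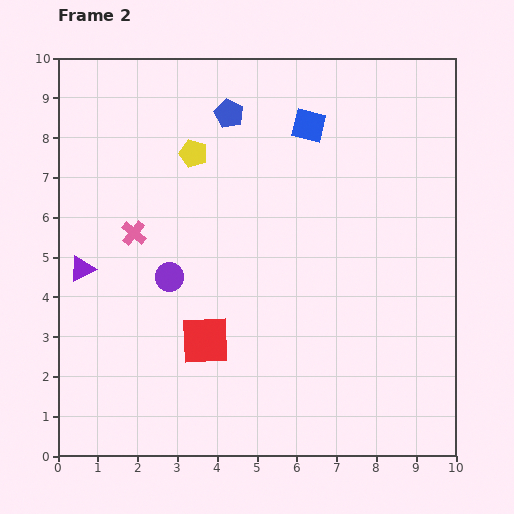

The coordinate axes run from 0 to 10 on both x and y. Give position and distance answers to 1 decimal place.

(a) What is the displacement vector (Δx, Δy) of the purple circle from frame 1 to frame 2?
(1.3, 3.2)

The purple circle was at (1.5, 1.3) in frame 1 and (2.8, 4.5) in frame 2.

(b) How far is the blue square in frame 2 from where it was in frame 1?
0.7

The blue square moved from (6.1, 9.0) to (6.3, 8.3), a distance of √(0.2² + 0.7²) ≈ 0.7.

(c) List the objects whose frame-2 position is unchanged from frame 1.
the yellow pentagon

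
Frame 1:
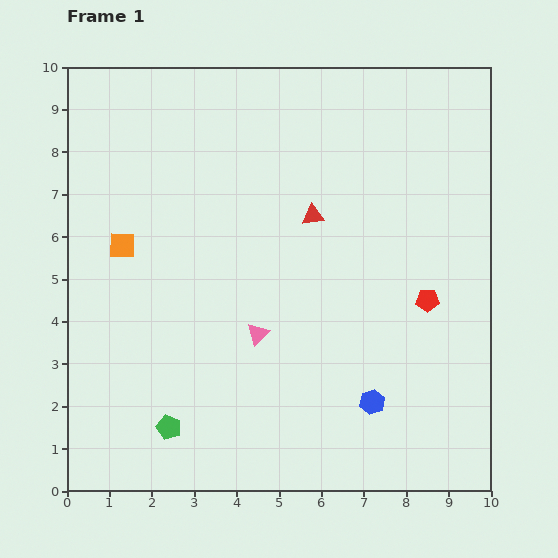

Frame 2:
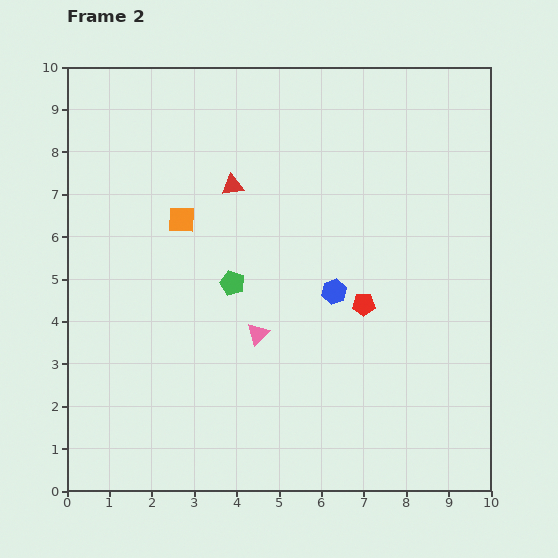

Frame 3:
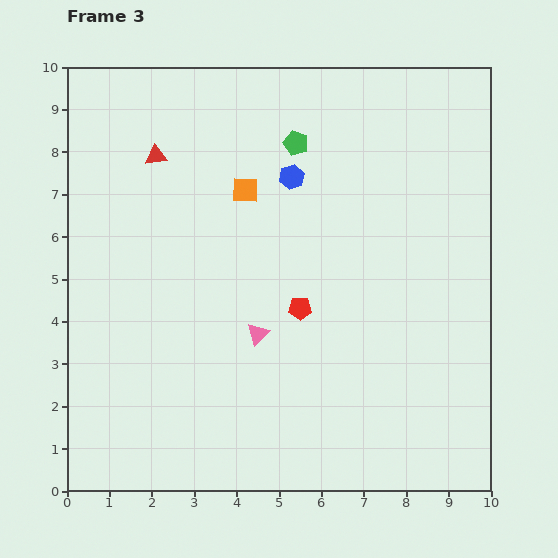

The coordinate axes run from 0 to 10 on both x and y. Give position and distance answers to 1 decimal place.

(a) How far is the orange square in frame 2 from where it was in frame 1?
1.5

The orange square moved from (1.3, 5.8) to (2.7, 6.4), a distance of √(1.4² + 0.6²) ≈ 1.5.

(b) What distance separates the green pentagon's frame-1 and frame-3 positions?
7.3

The green pentagon moved from (2.4, 1.5) to (5.4, 8.2), a distance of √(3.0² + 6.7²) ≈ 7.3.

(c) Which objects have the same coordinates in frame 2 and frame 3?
the pink triangle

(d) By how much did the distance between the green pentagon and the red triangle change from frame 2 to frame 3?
+1.0

Distance in frame 2: 2.3. Distance in frame 3: 3.3.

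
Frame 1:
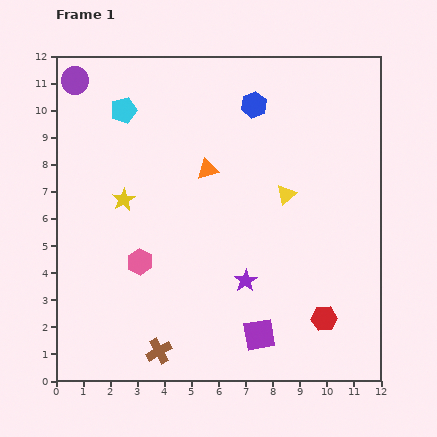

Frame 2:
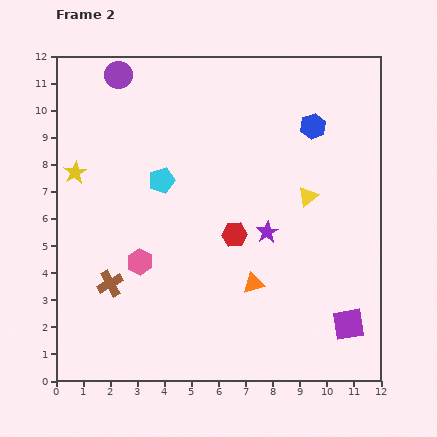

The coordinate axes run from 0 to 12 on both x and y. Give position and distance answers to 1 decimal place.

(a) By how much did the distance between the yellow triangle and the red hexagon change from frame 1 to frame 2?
-1.8

Distance in frame 1: 4.8. Distance in frame 2: 3.0.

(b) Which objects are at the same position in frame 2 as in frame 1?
the pink hexagon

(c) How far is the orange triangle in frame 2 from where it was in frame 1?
4.5

The orange triangle moved from (5.6, 7.8) to (7.3, 3.6), a distance of √(1.7² + 4.2²) ≈ 4.5.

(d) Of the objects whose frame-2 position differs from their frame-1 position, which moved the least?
the yellow triangle

(moved 0.8)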